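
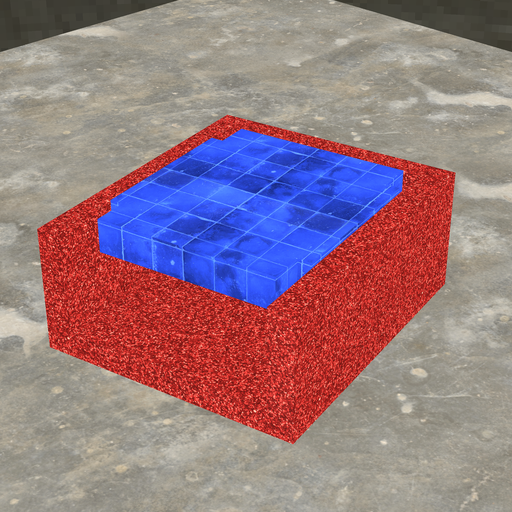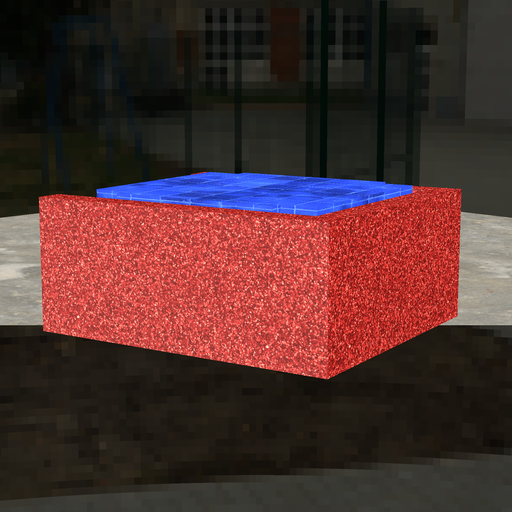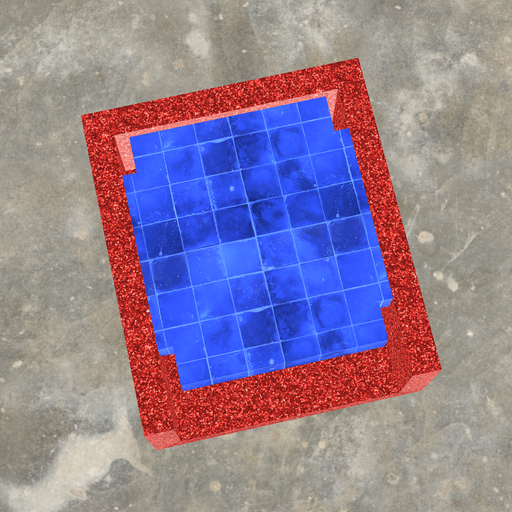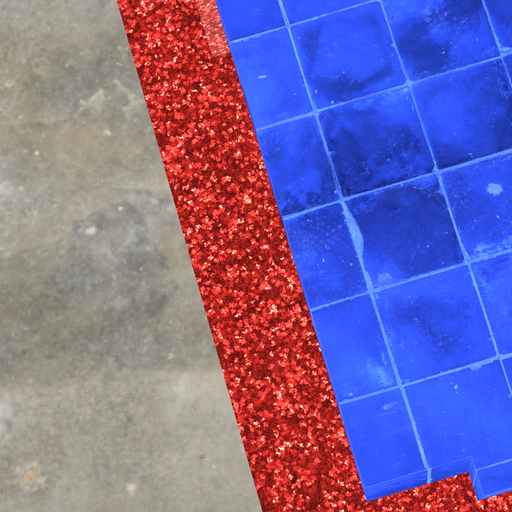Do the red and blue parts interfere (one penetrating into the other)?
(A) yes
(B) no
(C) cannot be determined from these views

(B) no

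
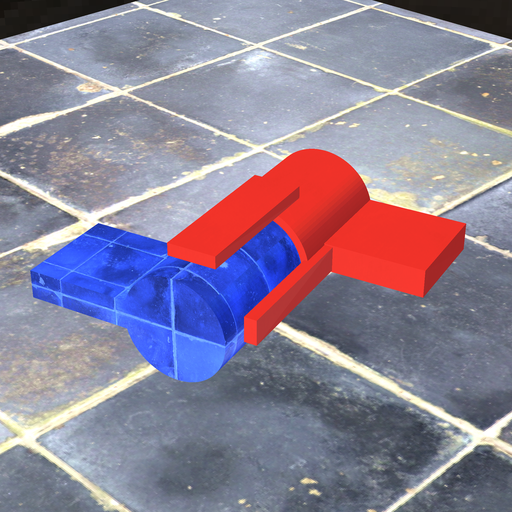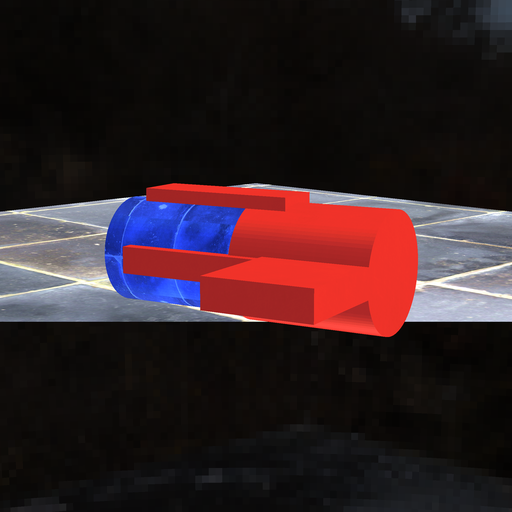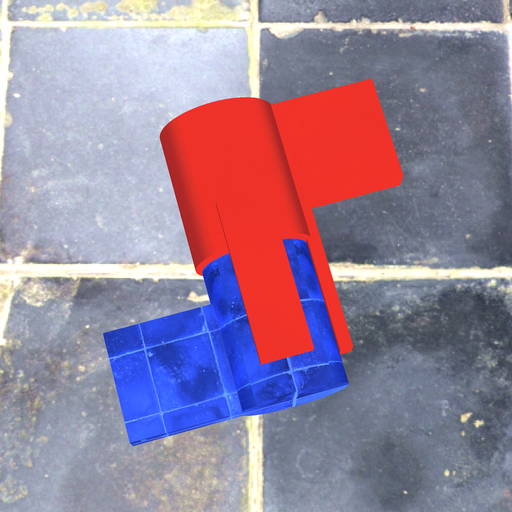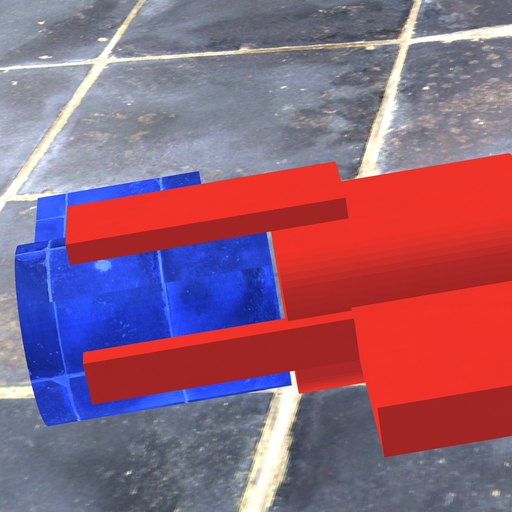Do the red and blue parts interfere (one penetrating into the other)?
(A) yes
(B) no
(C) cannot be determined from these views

(B) no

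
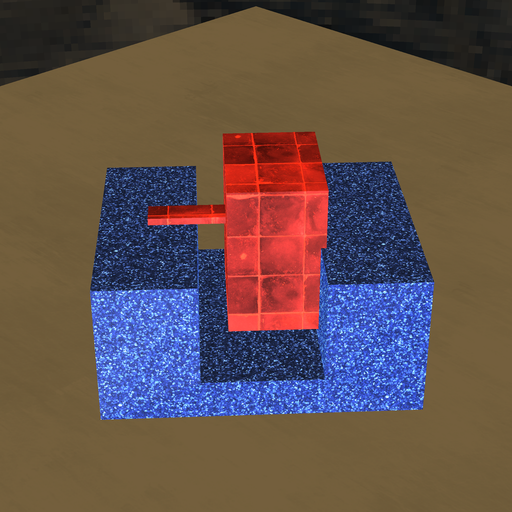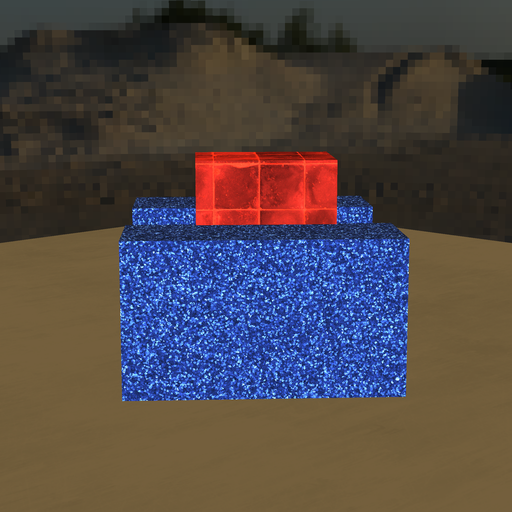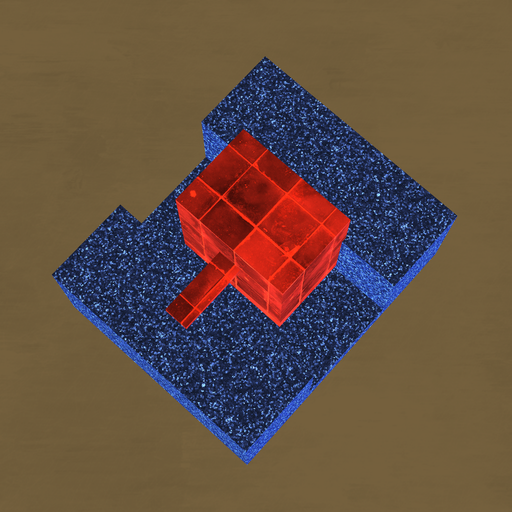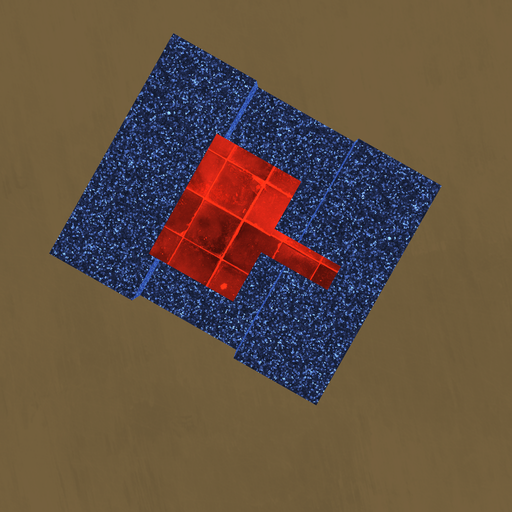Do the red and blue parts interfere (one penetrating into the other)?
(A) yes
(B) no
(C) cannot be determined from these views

(A) yes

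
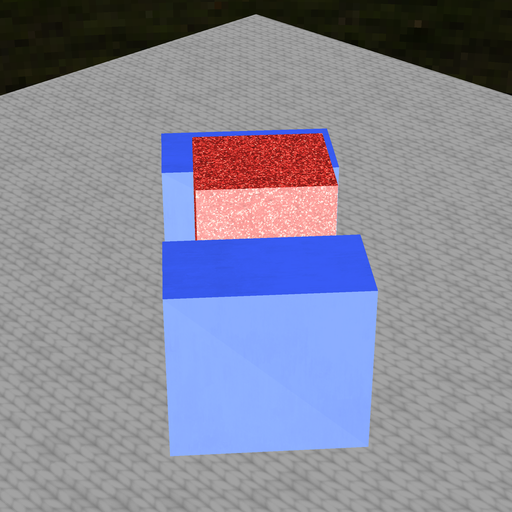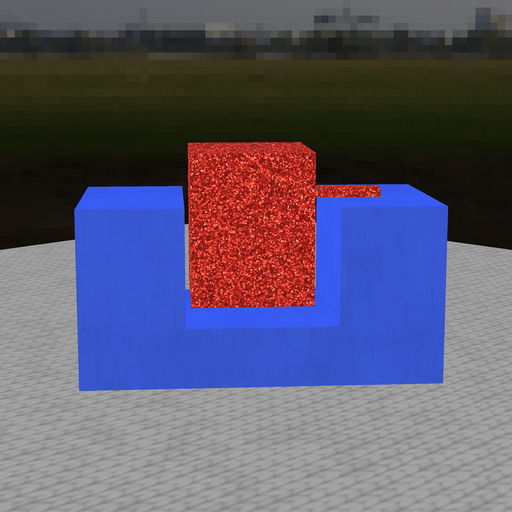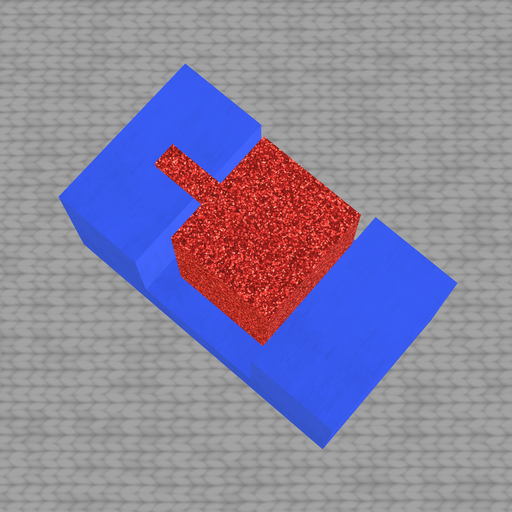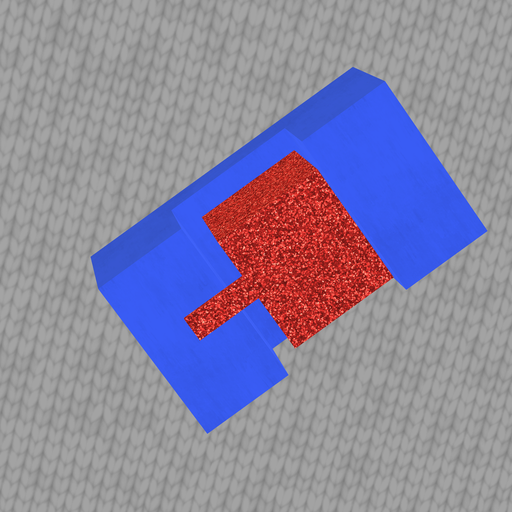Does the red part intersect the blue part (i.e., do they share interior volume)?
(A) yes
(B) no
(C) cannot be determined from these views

(B) no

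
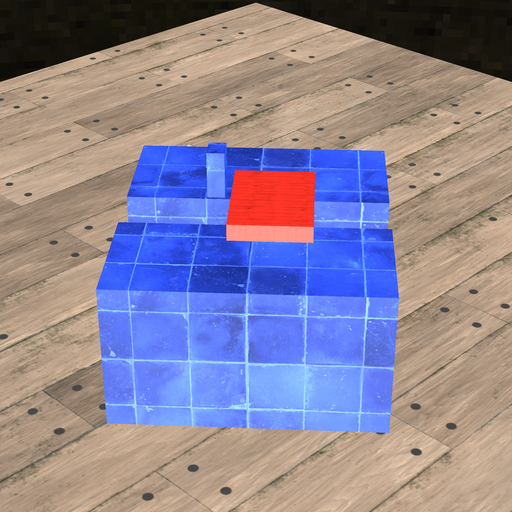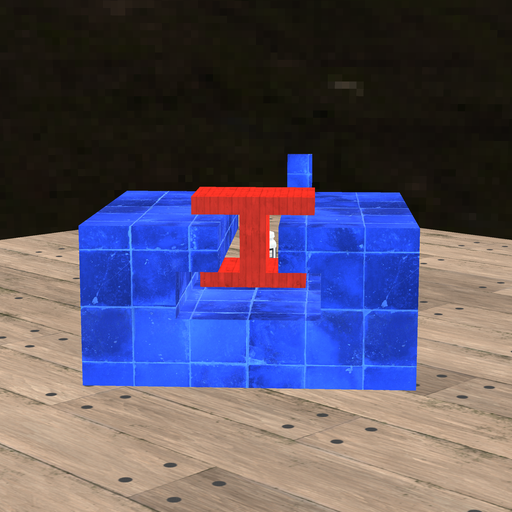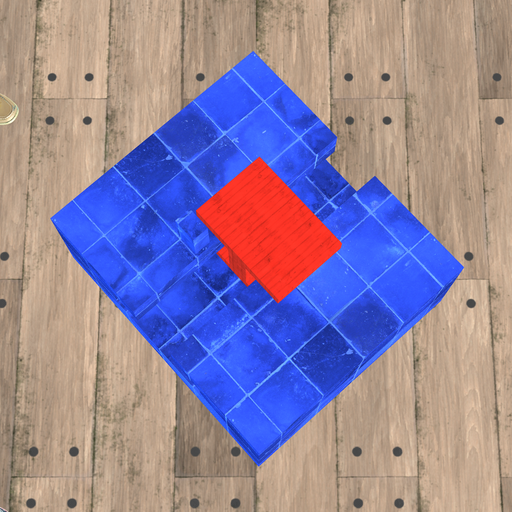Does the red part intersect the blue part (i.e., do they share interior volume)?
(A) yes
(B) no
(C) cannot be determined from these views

(B) no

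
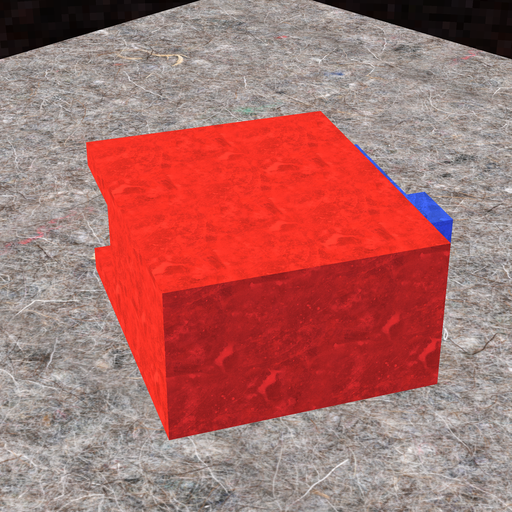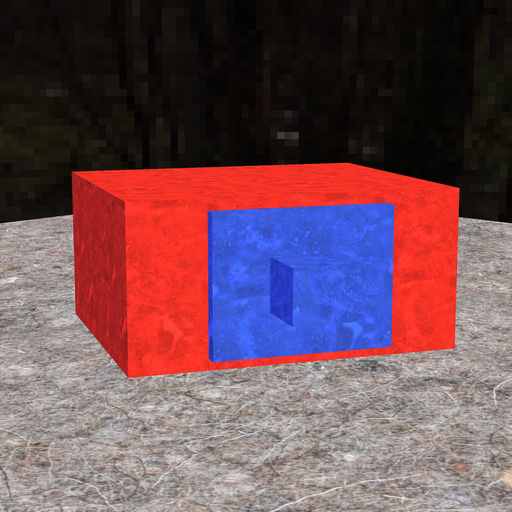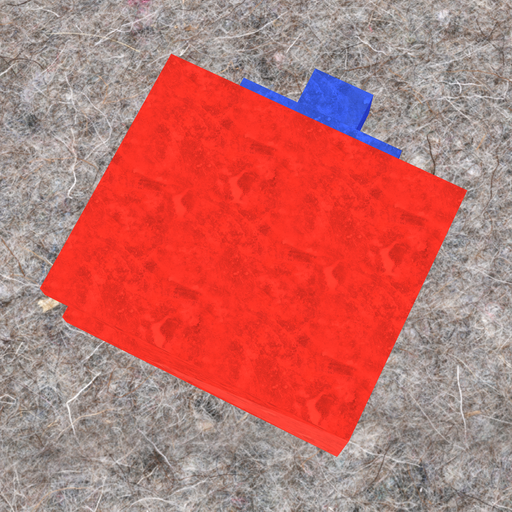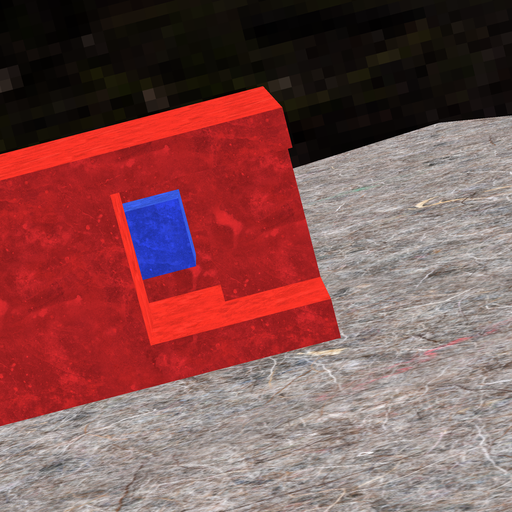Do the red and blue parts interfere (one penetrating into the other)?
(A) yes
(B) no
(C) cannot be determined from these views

(B) no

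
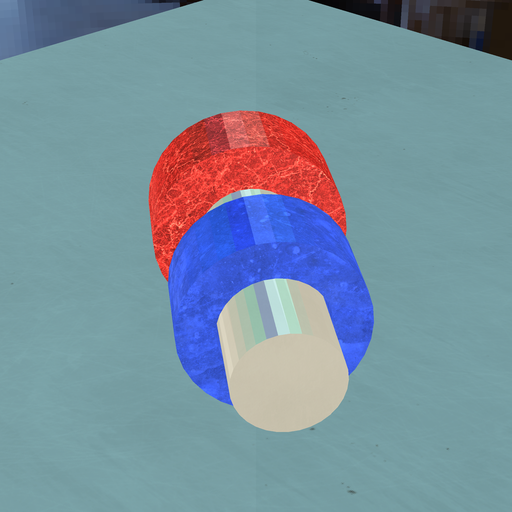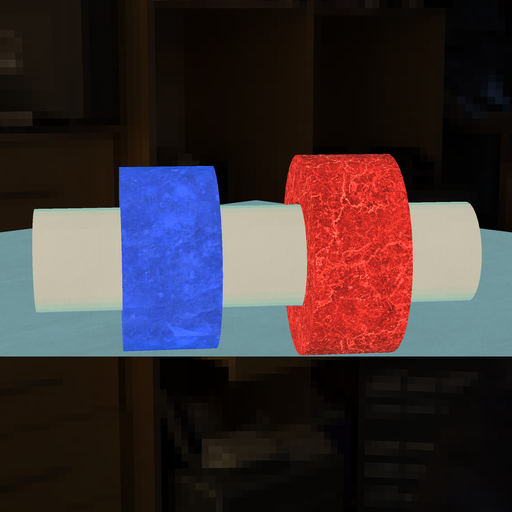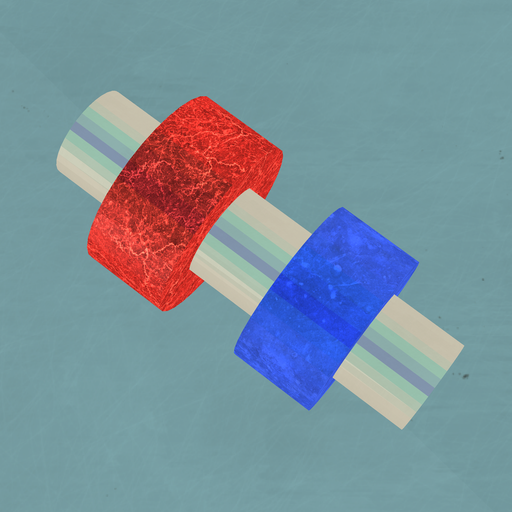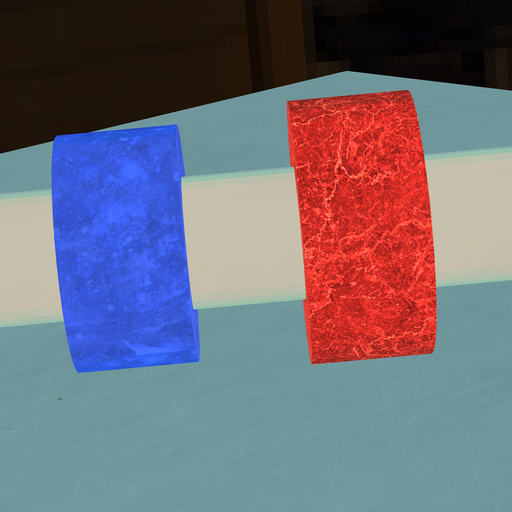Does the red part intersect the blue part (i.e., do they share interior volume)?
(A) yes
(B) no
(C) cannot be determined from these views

(B) no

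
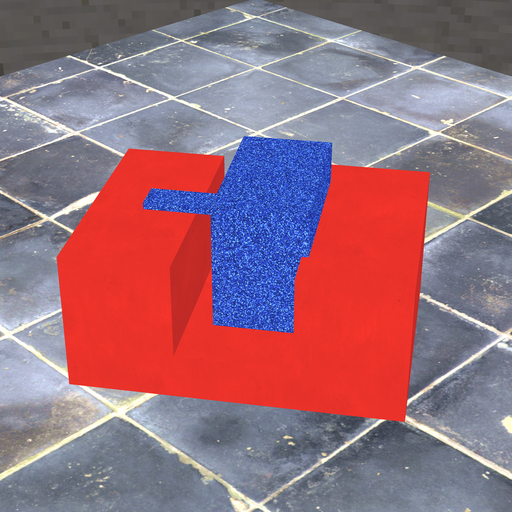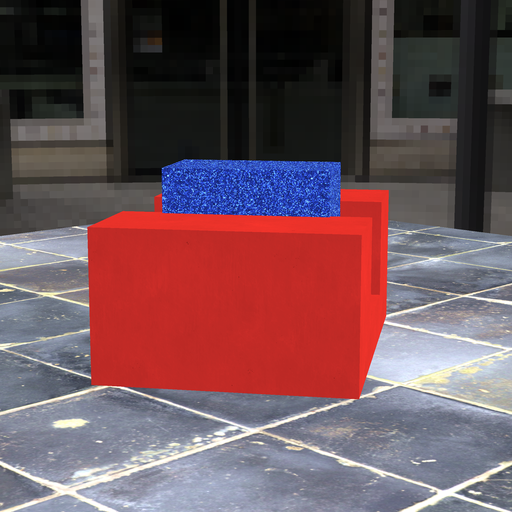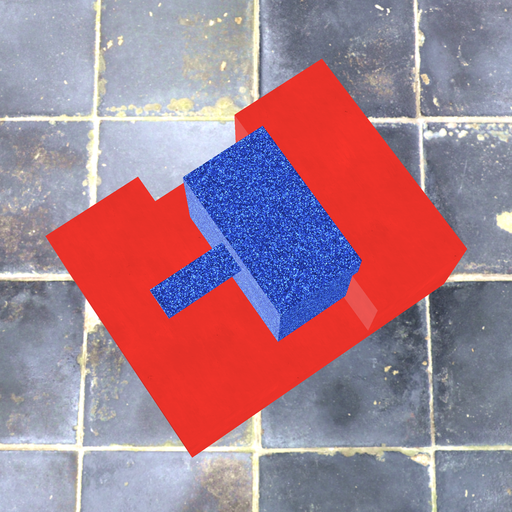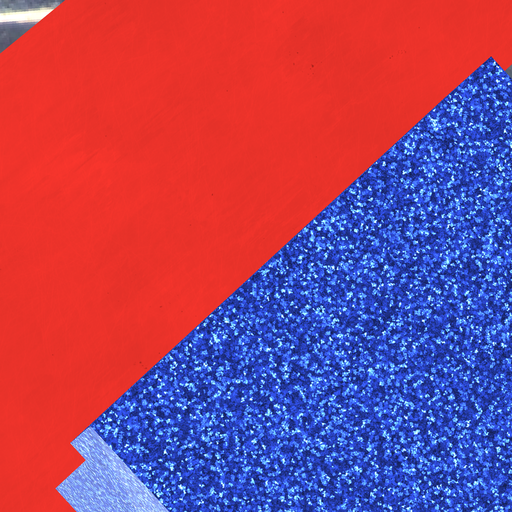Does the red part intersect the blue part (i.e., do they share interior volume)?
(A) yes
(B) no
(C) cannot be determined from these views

(A) yes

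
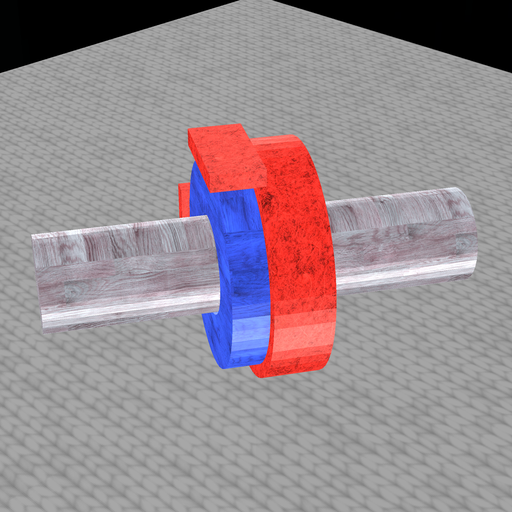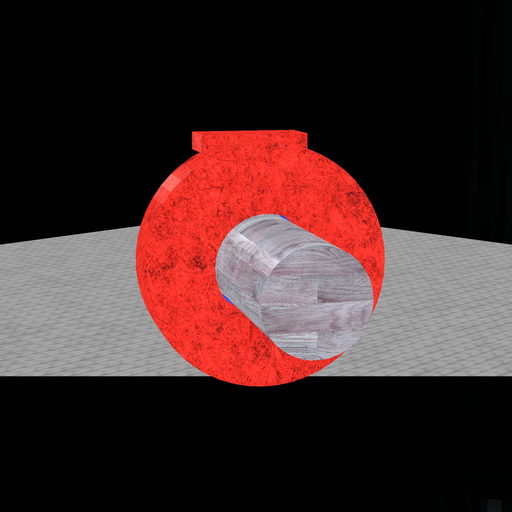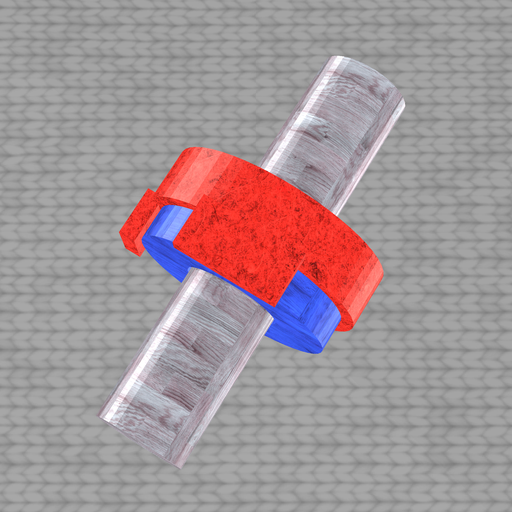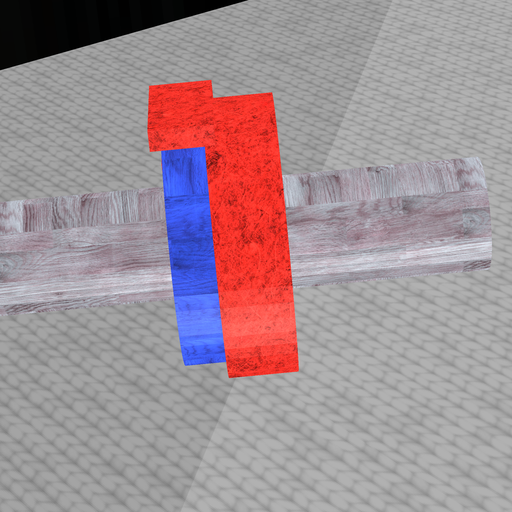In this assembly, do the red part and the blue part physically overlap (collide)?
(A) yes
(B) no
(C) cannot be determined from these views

(A) yes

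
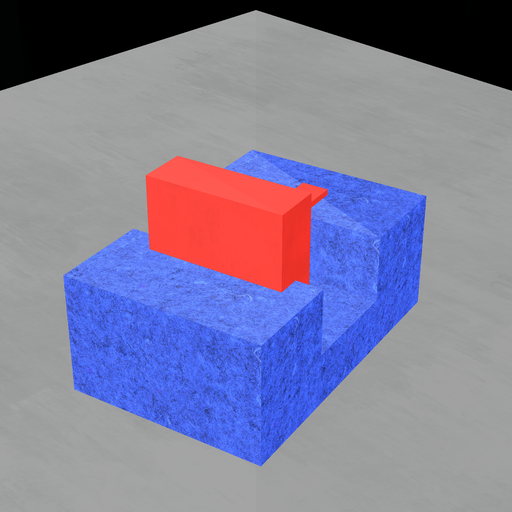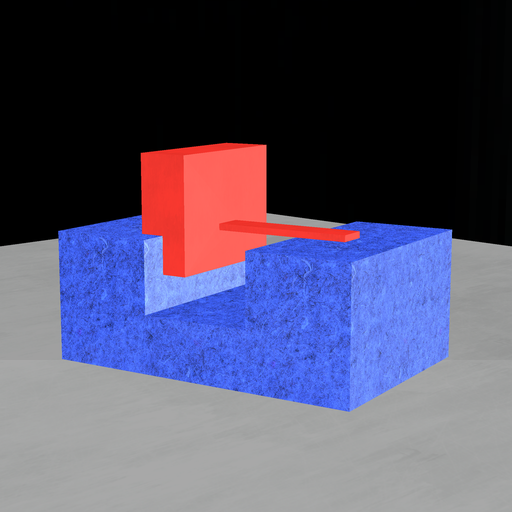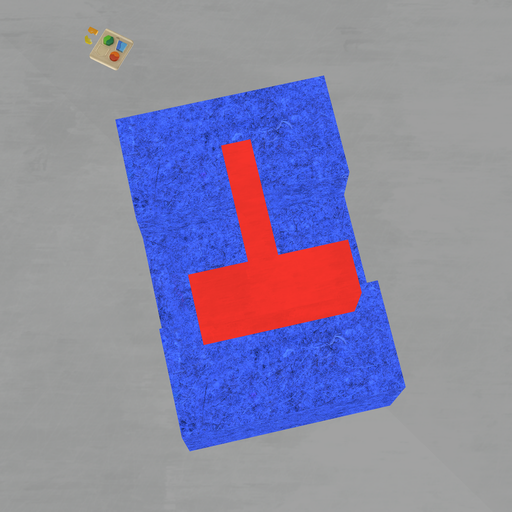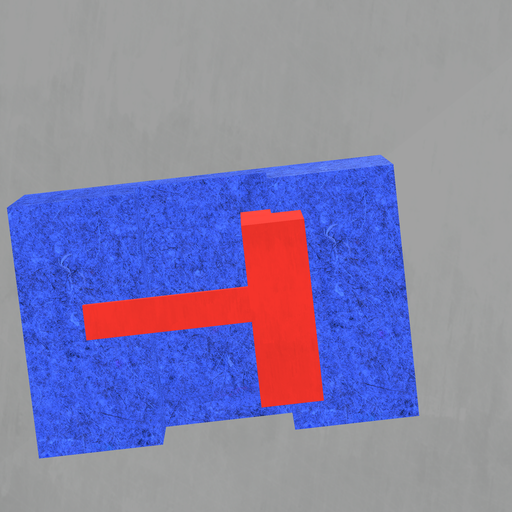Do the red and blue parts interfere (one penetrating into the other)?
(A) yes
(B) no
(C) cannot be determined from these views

(A) yes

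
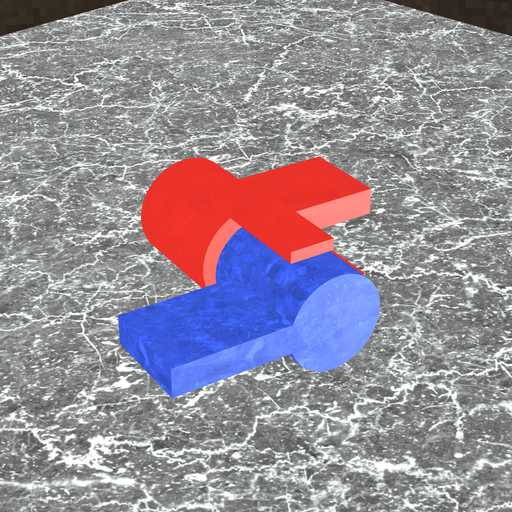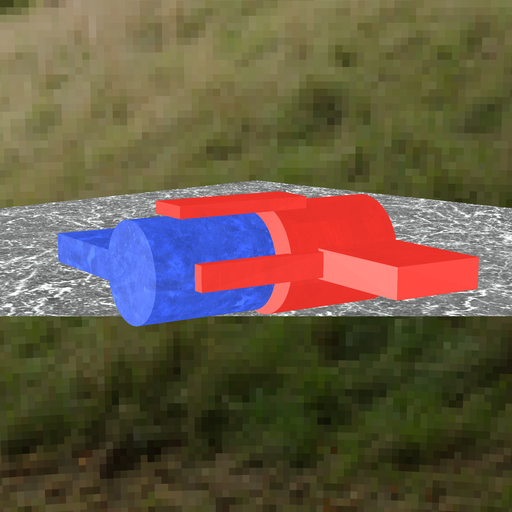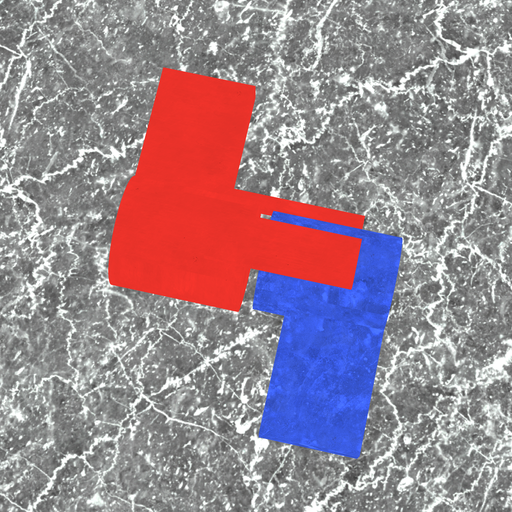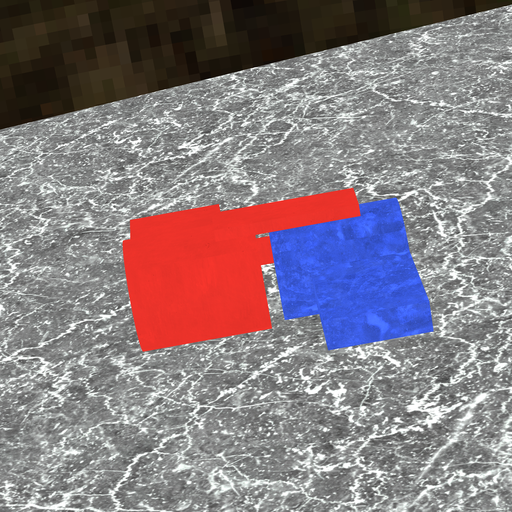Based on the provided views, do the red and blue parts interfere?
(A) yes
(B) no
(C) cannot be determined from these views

(B) no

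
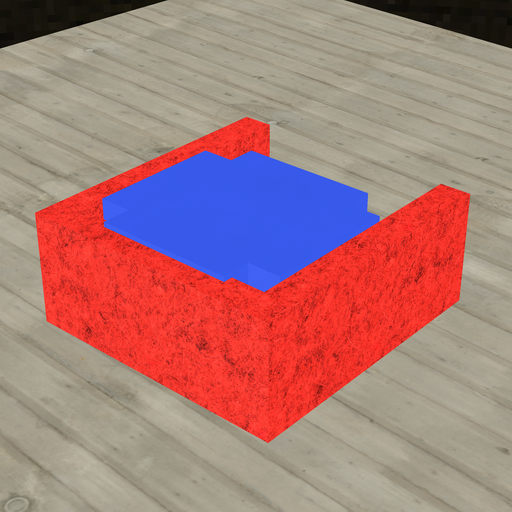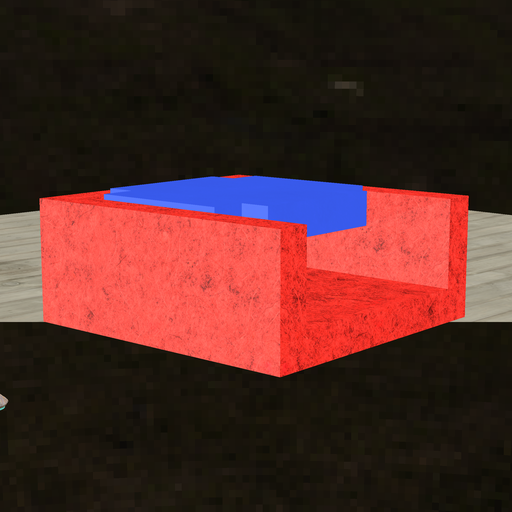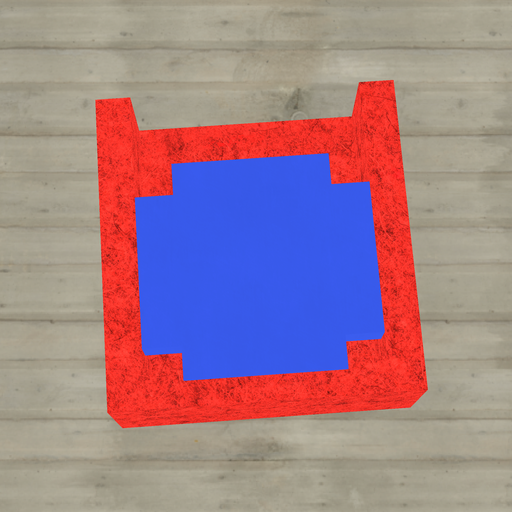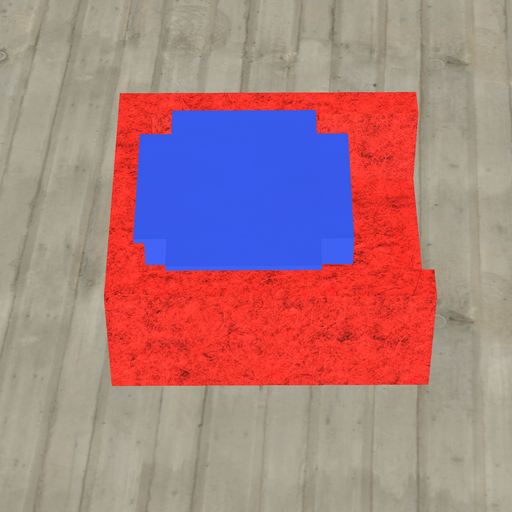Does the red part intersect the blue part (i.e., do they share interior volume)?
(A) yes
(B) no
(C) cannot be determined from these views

(A) yes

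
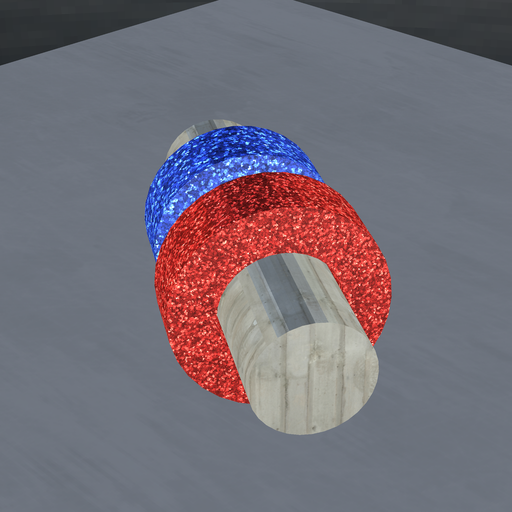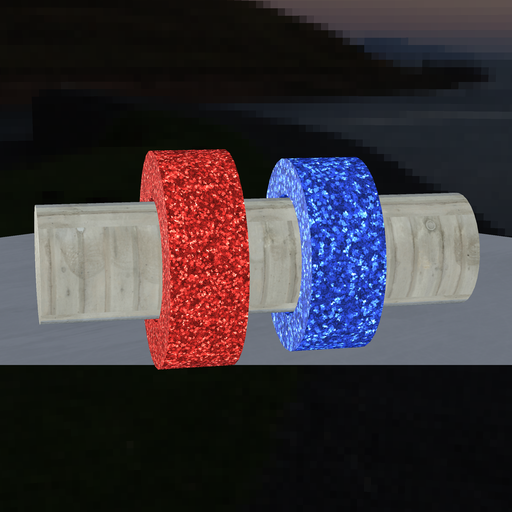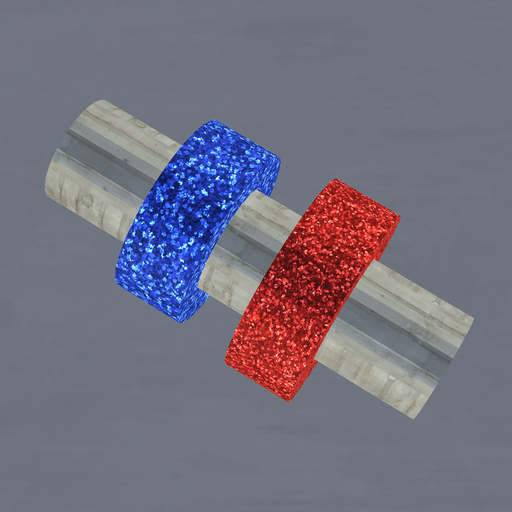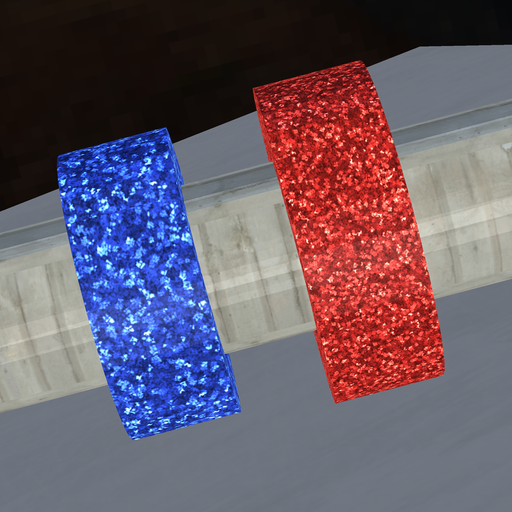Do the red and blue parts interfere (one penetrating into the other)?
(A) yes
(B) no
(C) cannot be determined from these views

(B) no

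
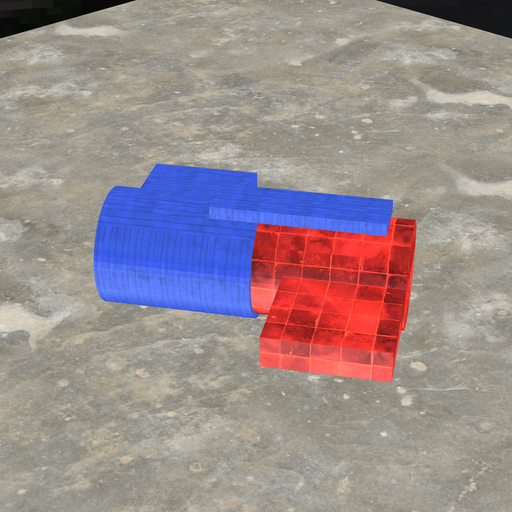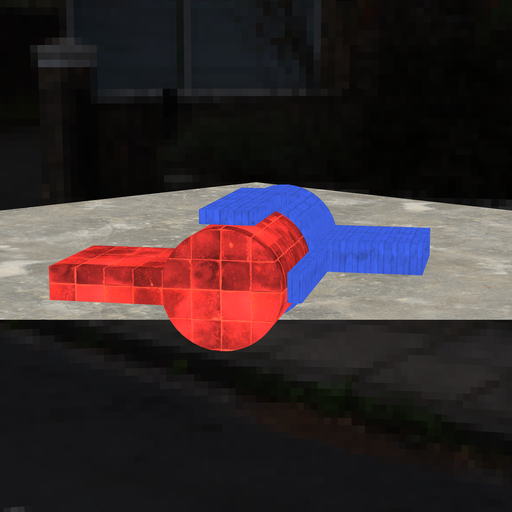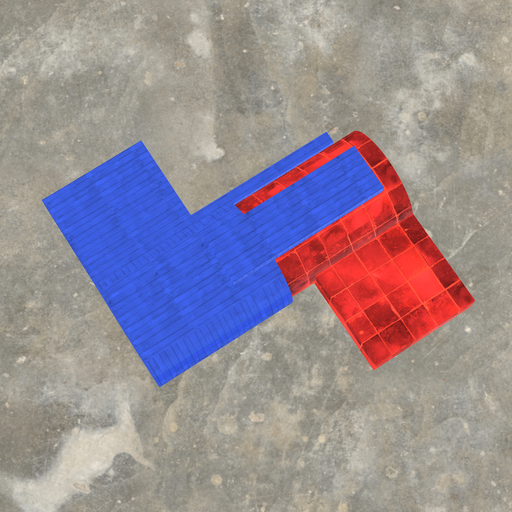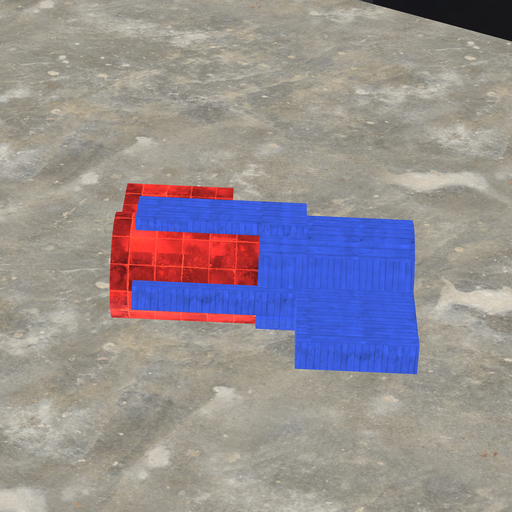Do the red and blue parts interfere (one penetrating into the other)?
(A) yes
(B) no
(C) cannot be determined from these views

(A) yes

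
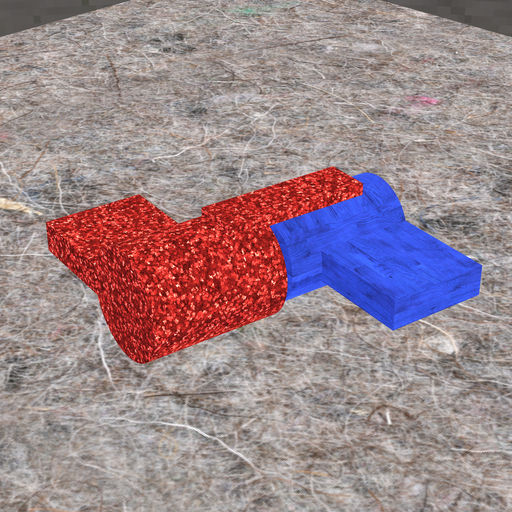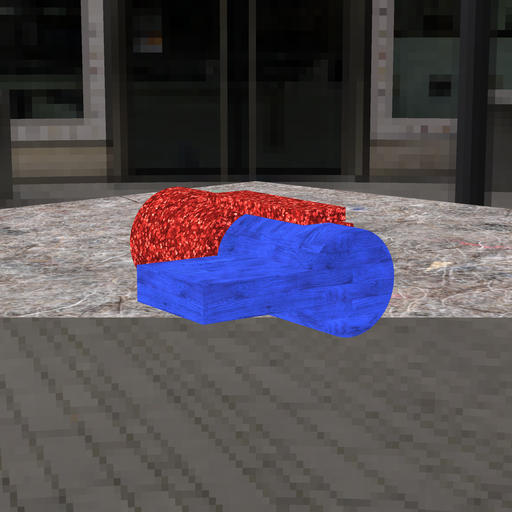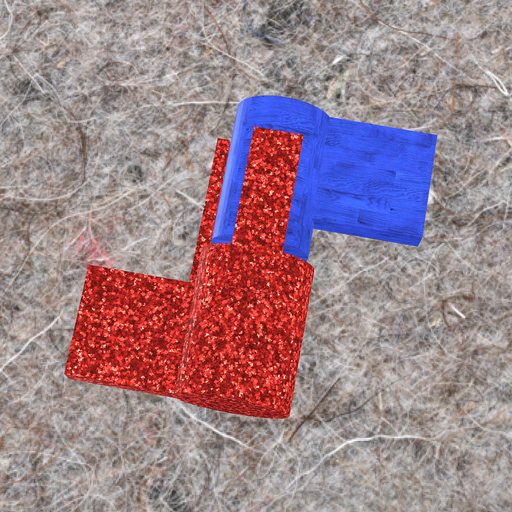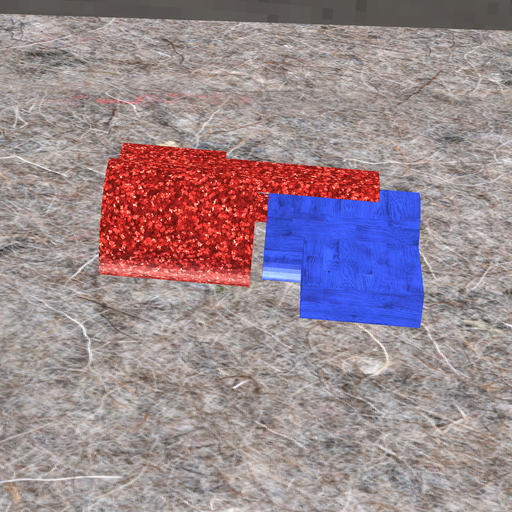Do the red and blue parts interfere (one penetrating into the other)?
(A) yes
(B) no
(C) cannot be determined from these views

(B) no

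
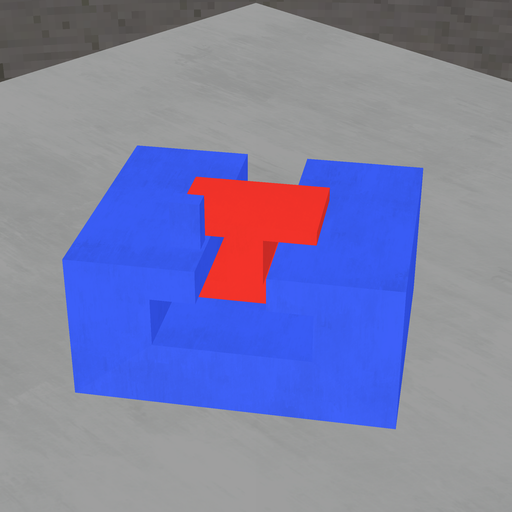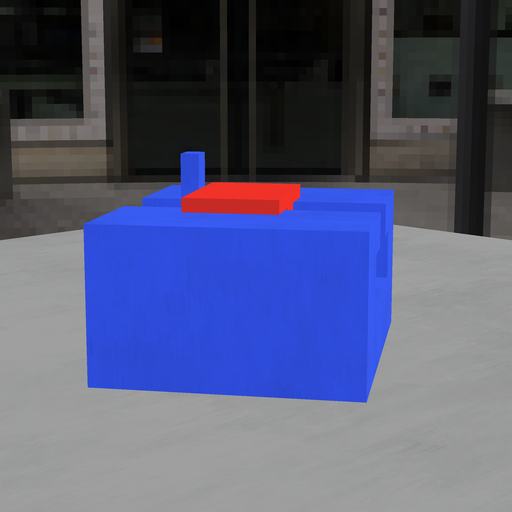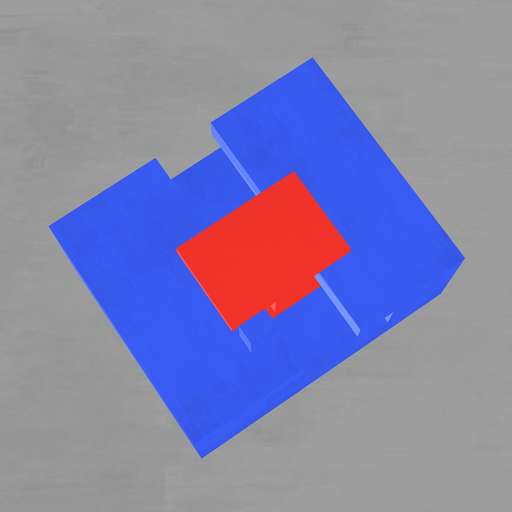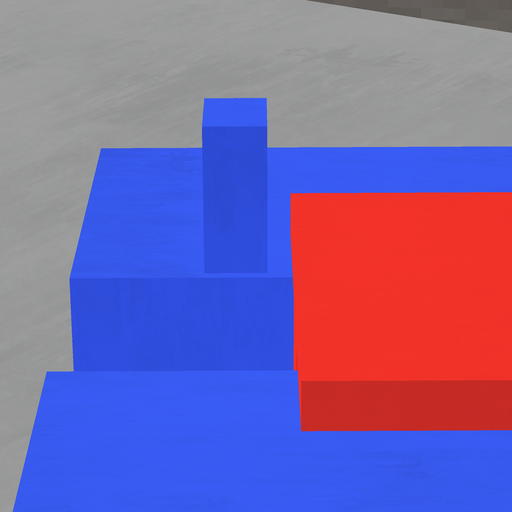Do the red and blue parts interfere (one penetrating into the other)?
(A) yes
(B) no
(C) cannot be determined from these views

(B) no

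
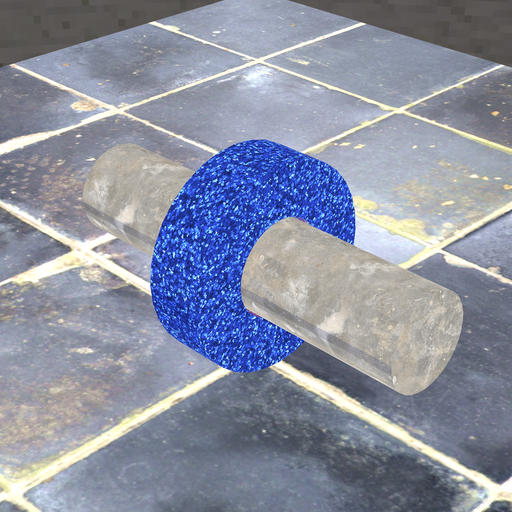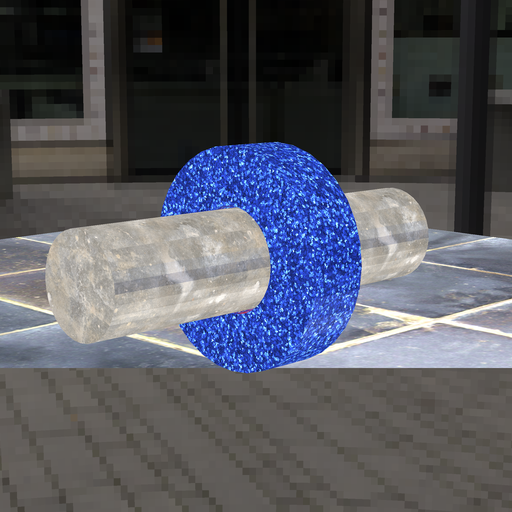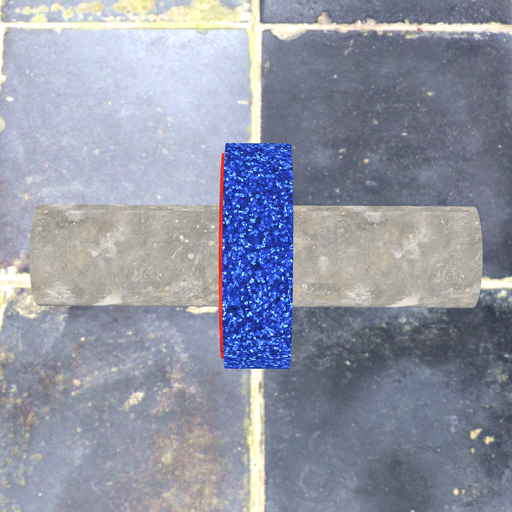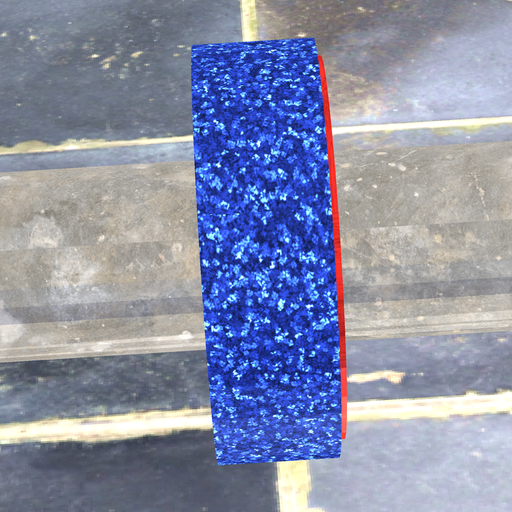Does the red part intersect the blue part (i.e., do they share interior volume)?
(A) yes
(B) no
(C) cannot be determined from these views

(A) yes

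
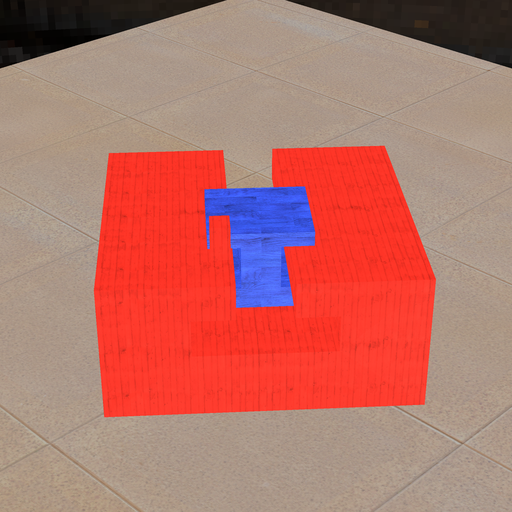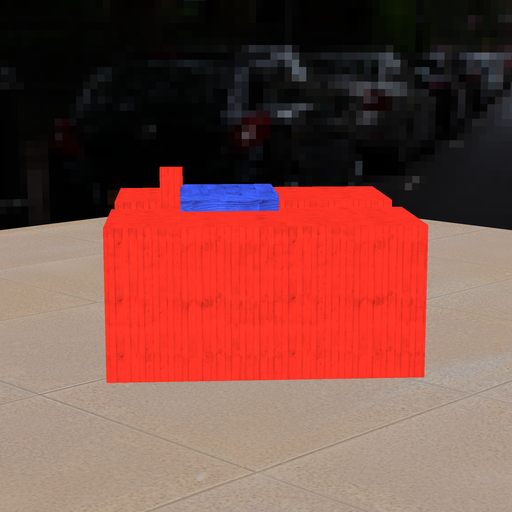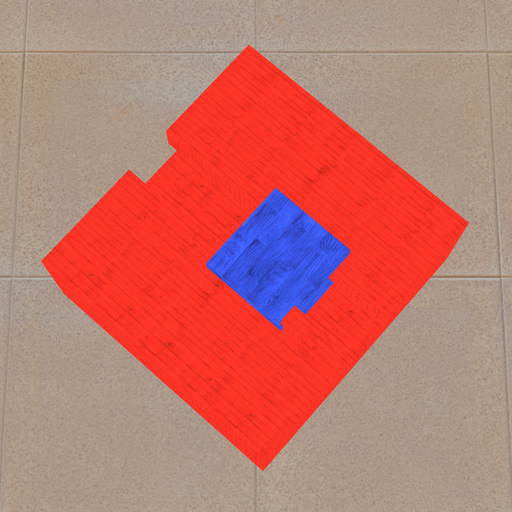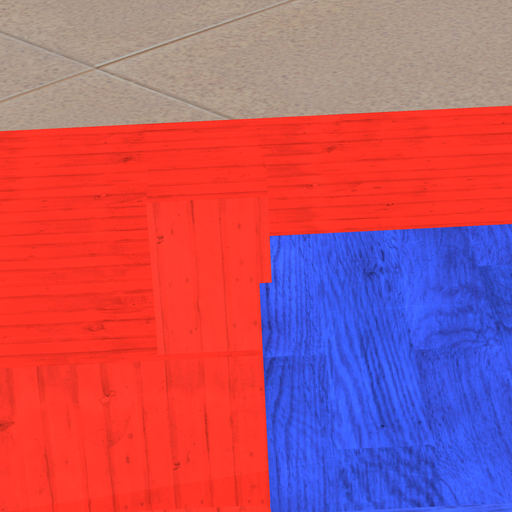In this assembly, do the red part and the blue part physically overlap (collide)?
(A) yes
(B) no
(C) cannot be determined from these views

(A) yes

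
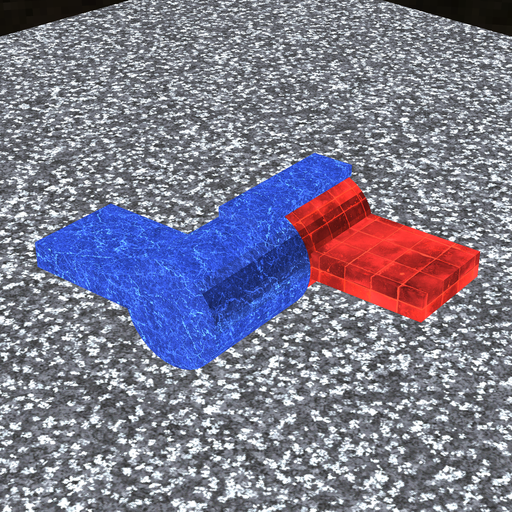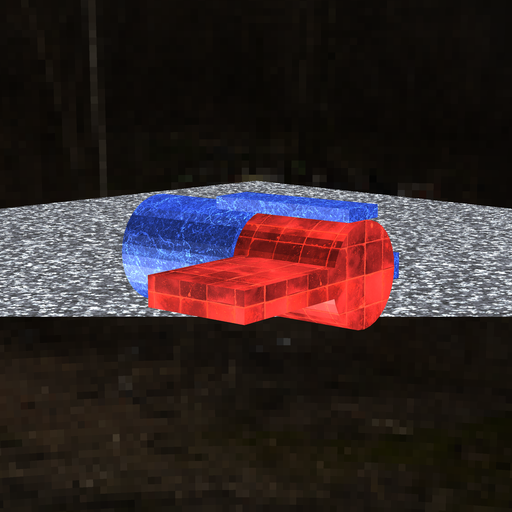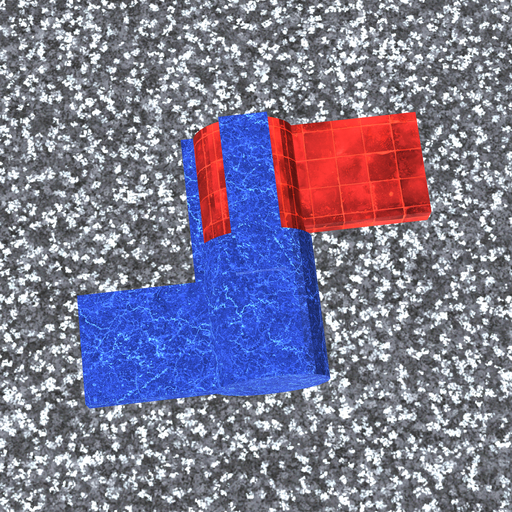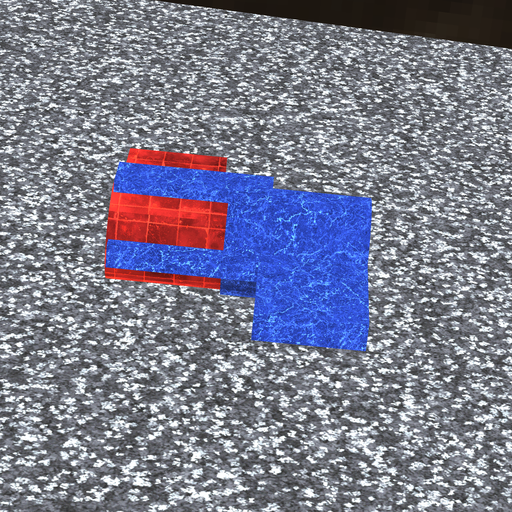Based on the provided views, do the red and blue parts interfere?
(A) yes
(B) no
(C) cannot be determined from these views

(A) yes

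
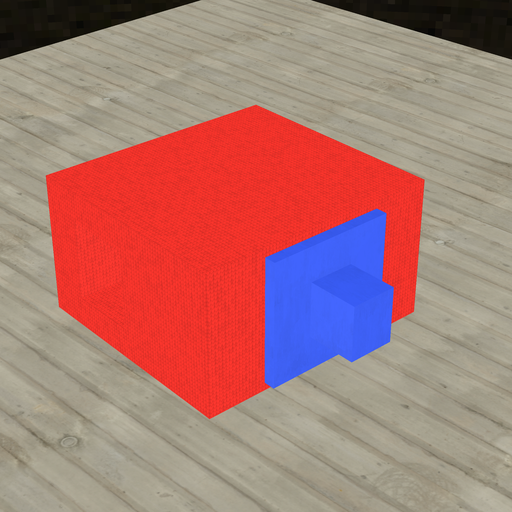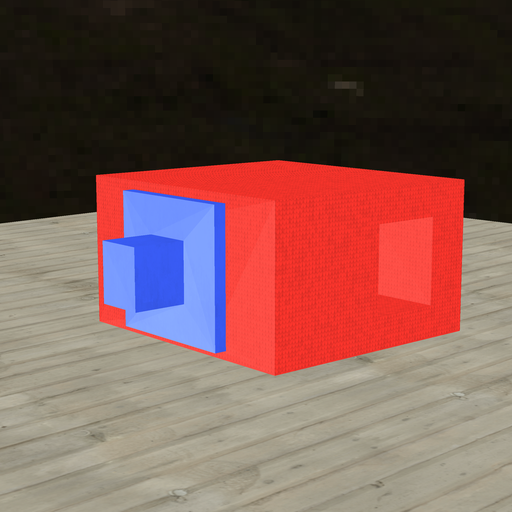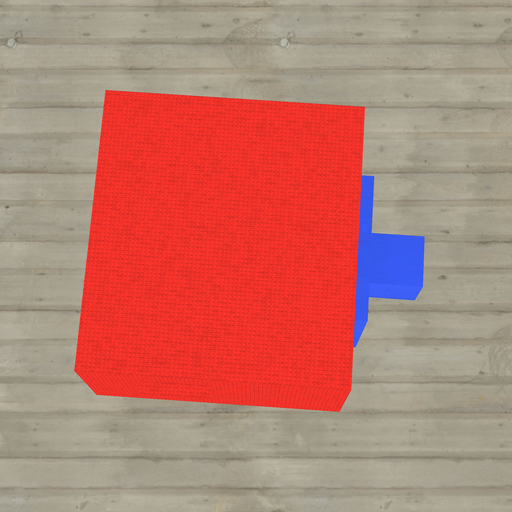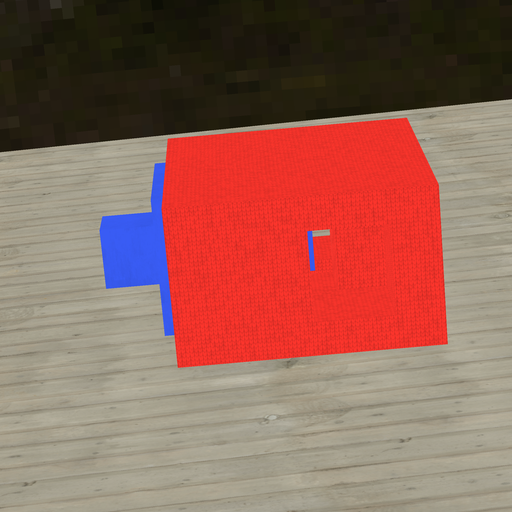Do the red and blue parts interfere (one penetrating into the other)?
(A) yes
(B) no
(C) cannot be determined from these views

(B) no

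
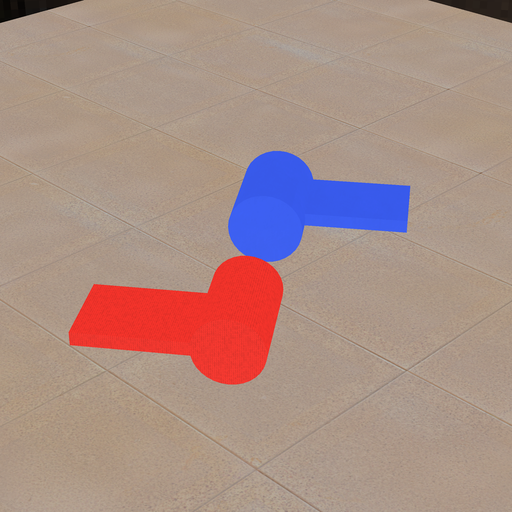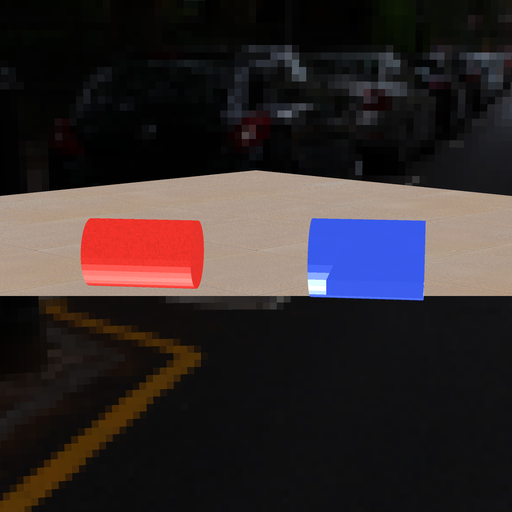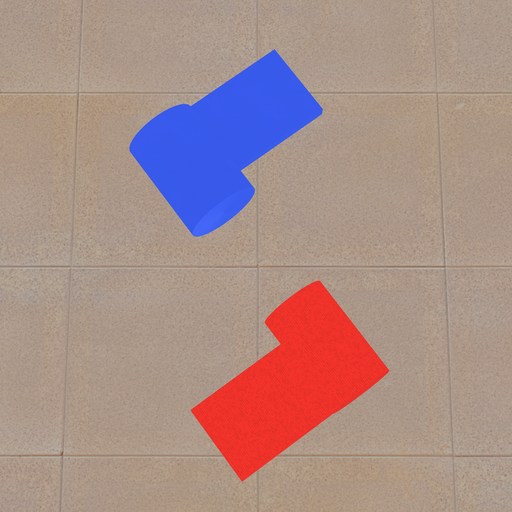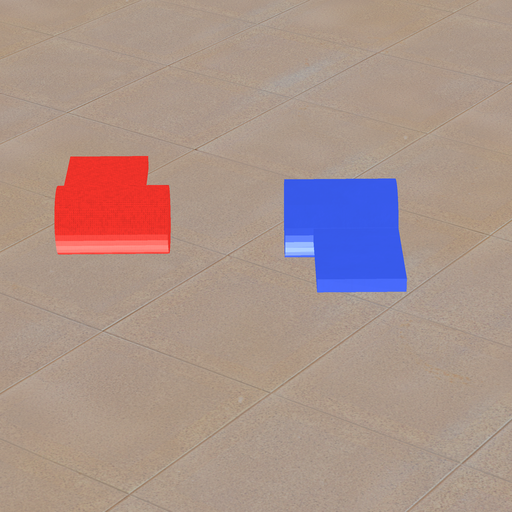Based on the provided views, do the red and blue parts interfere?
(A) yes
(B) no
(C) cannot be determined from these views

(B) no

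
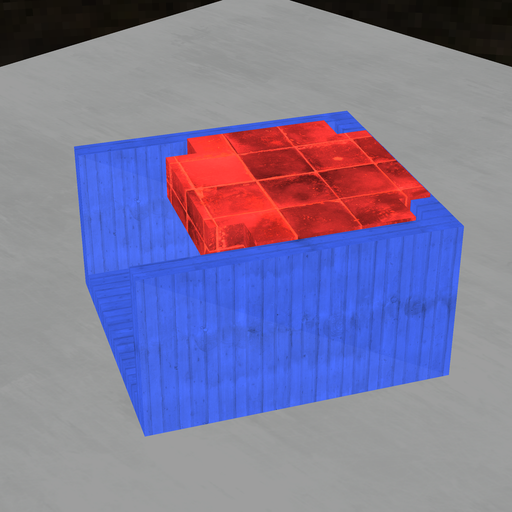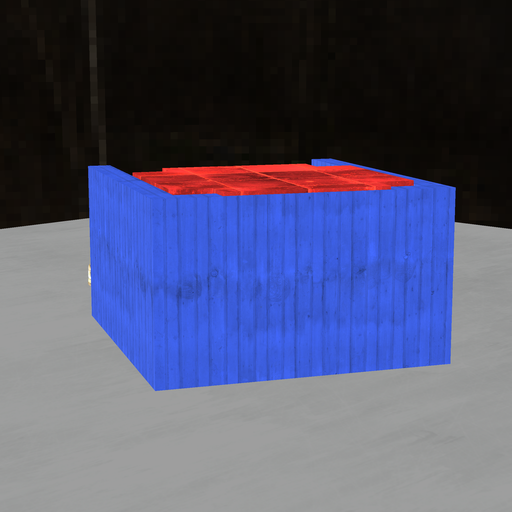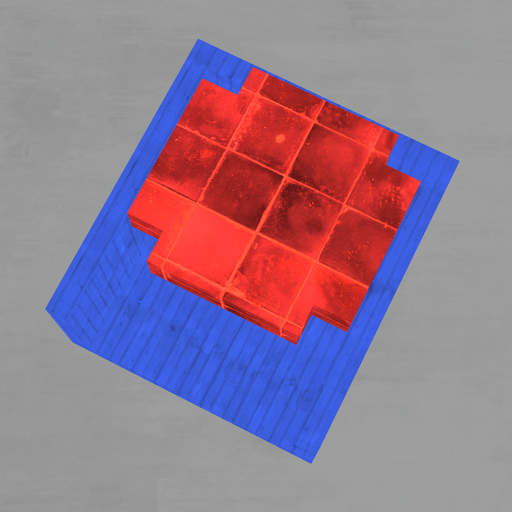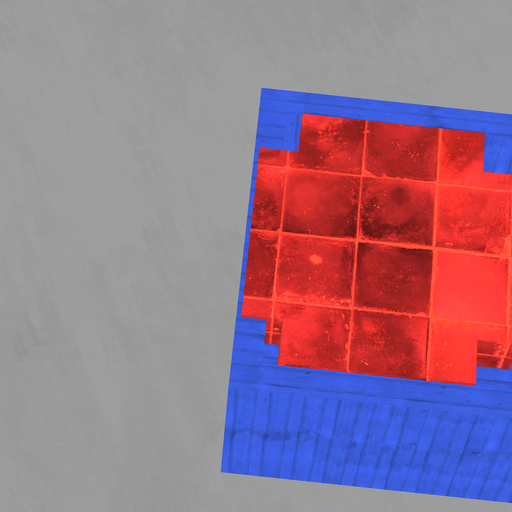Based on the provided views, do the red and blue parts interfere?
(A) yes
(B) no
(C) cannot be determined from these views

(A) yes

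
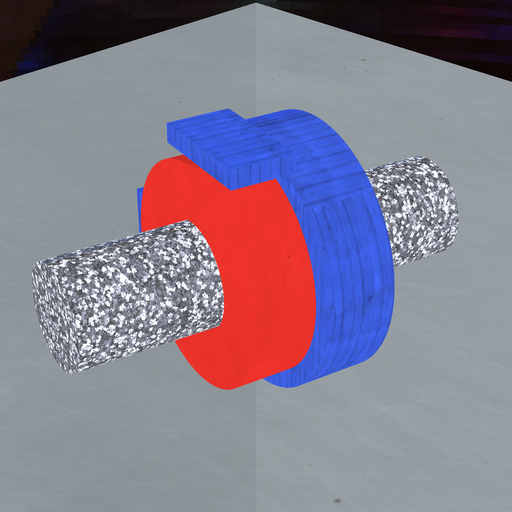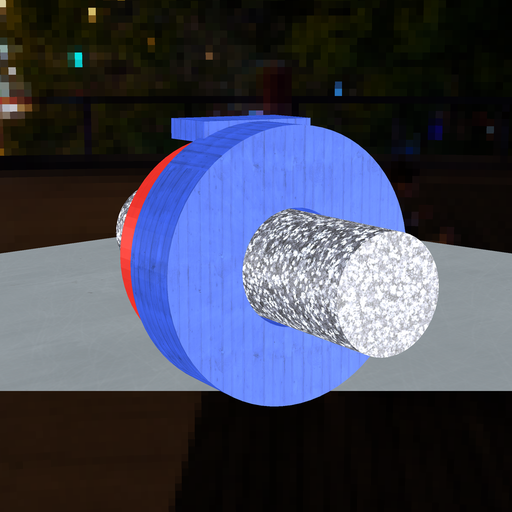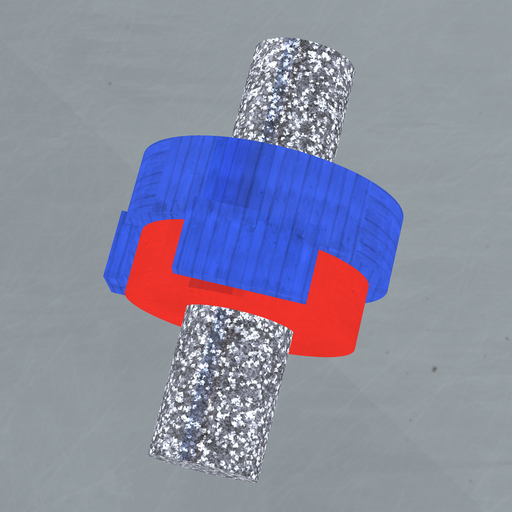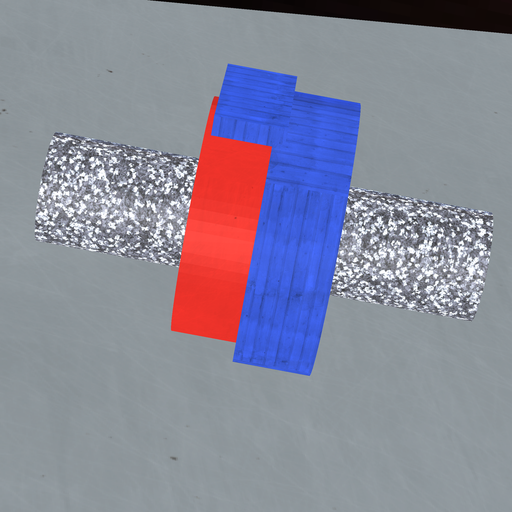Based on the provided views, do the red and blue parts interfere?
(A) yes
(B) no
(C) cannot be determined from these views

(A) yes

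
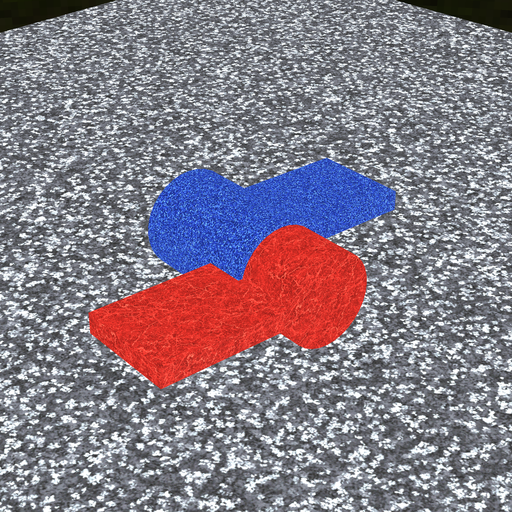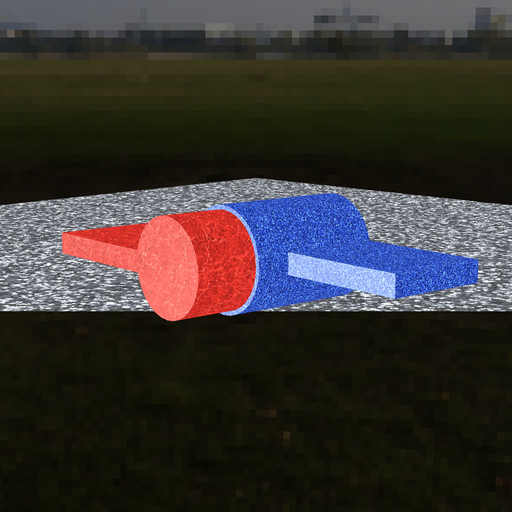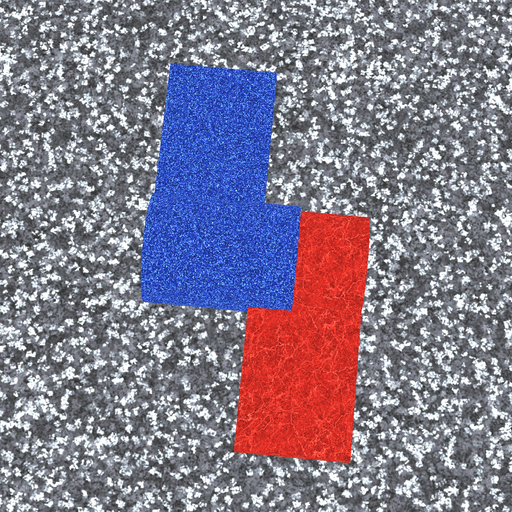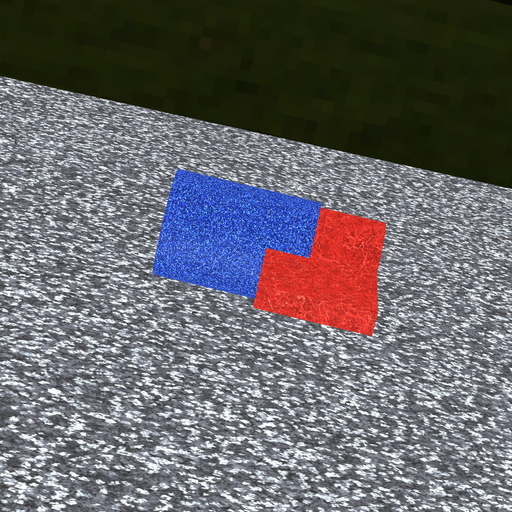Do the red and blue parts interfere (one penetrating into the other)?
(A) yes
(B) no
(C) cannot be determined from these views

(A) yes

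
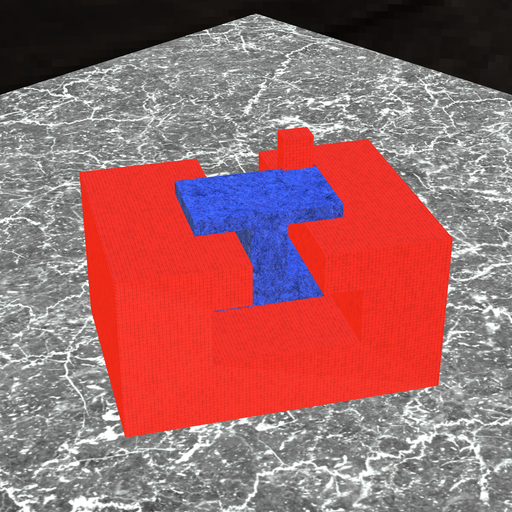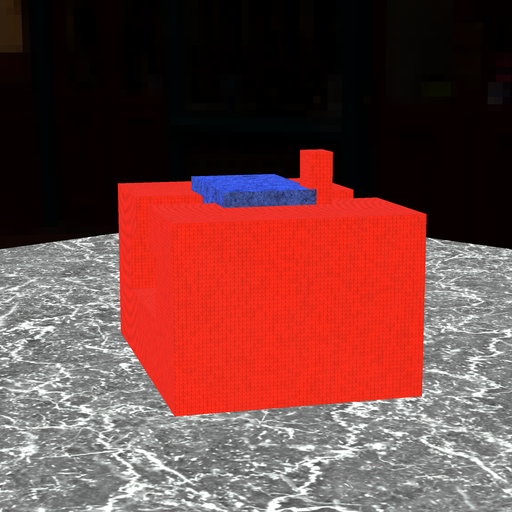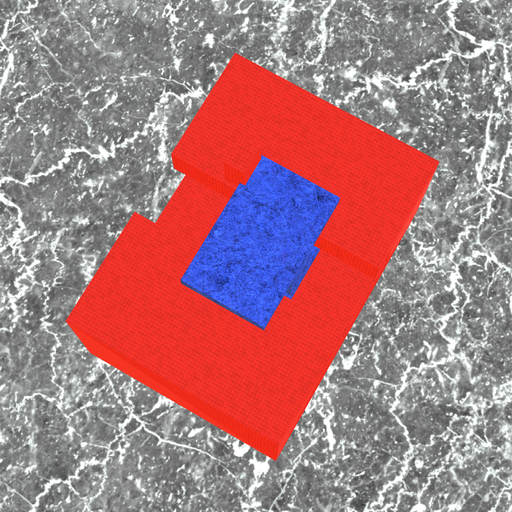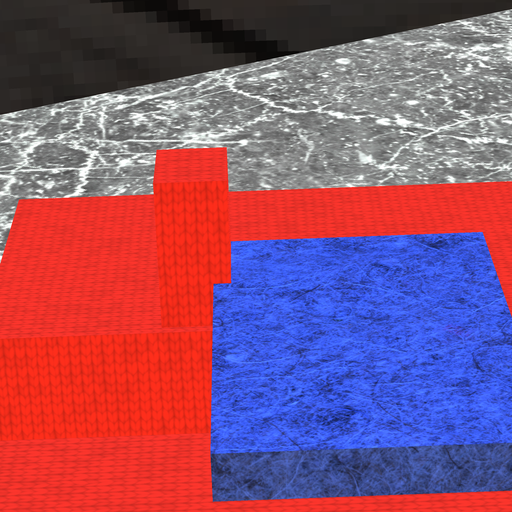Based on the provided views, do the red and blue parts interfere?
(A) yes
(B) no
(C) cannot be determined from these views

(A) yes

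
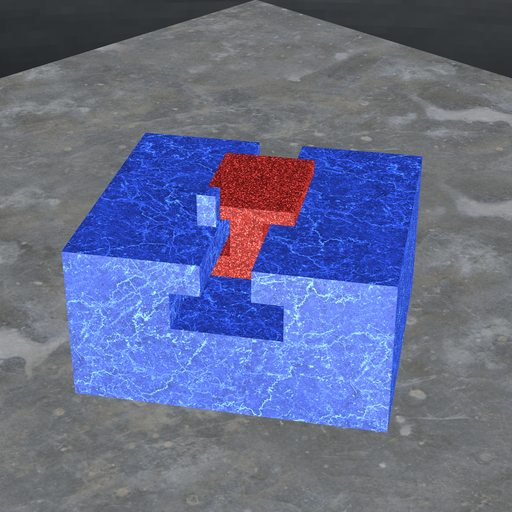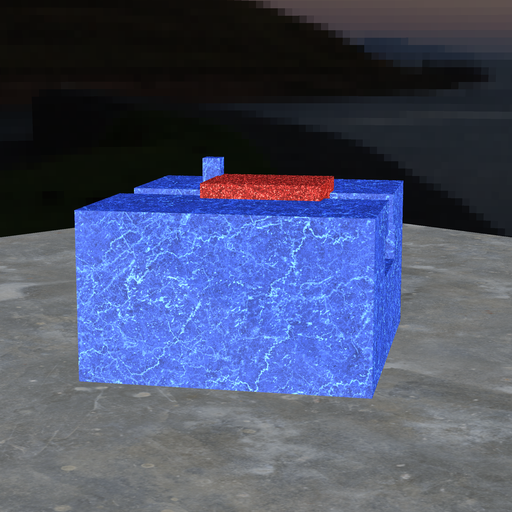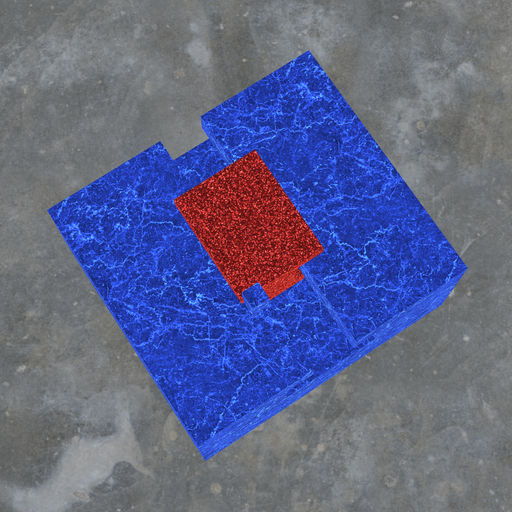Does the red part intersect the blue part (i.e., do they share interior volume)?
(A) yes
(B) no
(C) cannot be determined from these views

(A) yes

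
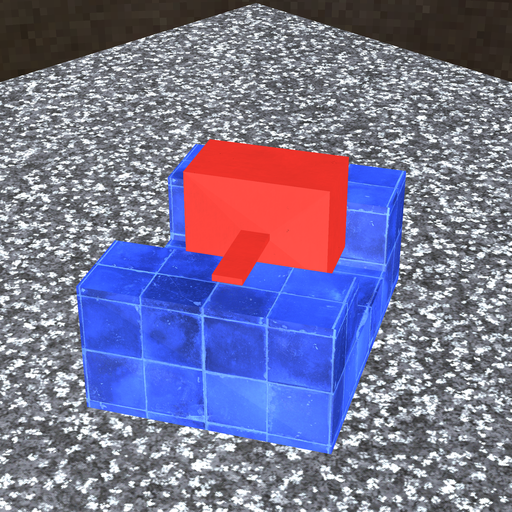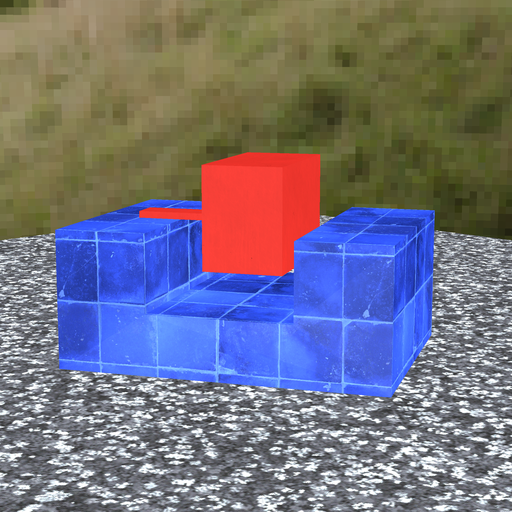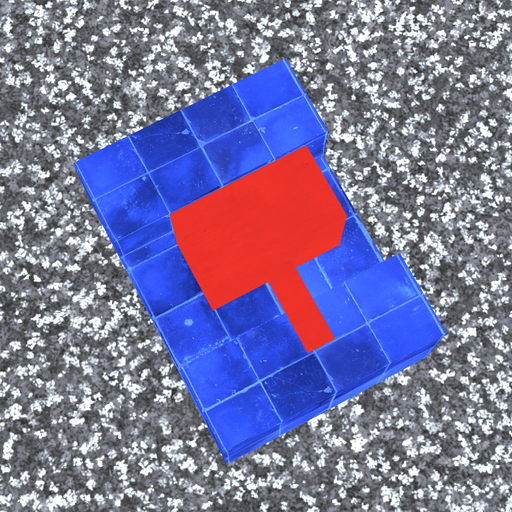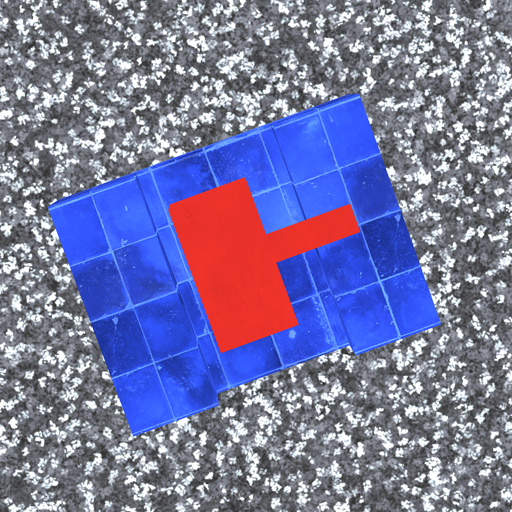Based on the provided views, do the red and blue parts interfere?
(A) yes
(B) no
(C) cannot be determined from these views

(B) no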